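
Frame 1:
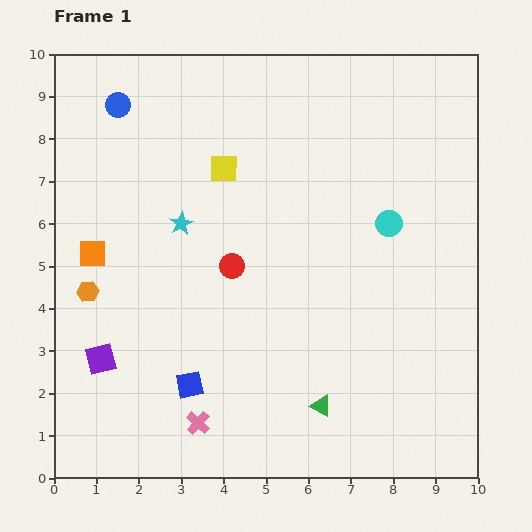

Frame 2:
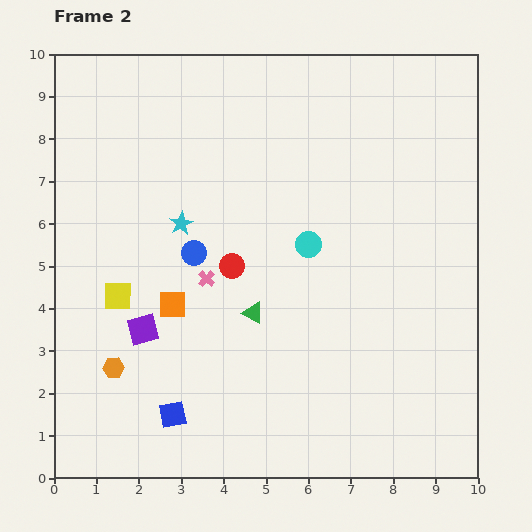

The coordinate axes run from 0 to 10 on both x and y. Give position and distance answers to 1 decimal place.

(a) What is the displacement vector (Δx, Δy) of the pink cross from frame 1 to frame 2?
(0.2, 3.4)

The pink cross was at (3.4, 1.3) in frame 1 and (3.6, 4.7) in frame 2.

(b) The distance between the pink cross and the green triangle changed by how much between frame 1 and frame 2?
-1.5

Distance in frame 1: 2.9. Distance in frame 2: 1.4.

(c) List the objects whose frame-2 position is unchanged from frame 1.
the red circle, the cyan star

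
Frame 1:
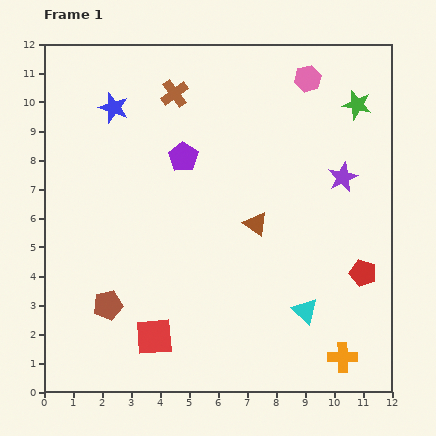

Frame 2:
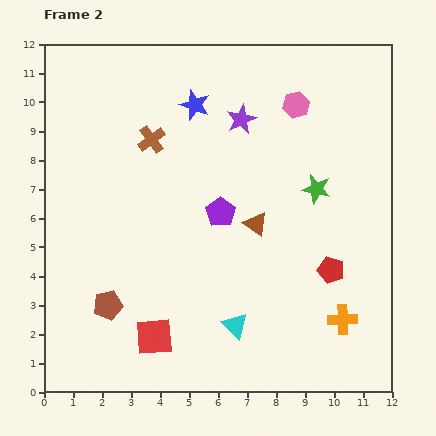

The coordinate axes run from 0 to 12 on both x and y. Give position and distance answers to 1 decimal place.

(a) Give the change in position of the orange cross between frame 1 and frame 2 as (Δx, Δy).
(0.0, 1.3)

The orange cross was at (10.3, 1.2) in frame 1 and (10.3, 2.5) in frame 2.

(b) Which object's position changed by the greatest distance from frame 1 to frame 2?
the purple star

(moved 4.0; next 3.2)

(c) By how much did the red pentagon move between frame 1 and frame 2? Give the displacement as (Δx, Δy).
(-1.1, 0.1)

The red pentagon was at (11.0, 4.1) in frame 1 and (9.9, 4.2) in frame 2.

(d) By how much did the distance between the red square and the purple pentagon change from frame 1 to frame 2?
-1.4

Distance in frame 1: 6.3. Distance in frame 2: 4.9.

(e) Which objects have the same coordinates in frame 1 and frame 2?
the brown pentagon, the red square, the brown triangle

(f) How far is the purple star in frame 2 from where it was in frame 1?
4.0

The purple star moved from (10.3, 7.4) to (6.8, 9.4), a distance of √(3.5² + 2.0²) ≈ 4.0.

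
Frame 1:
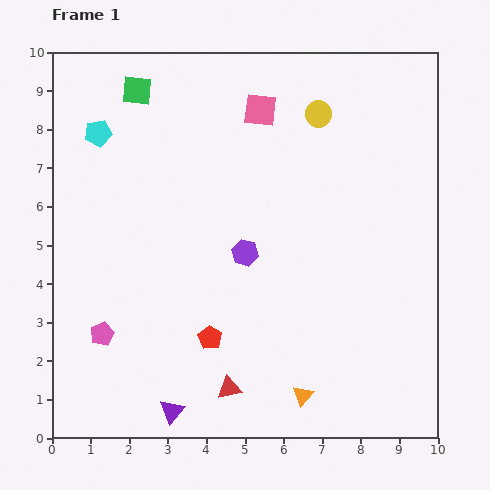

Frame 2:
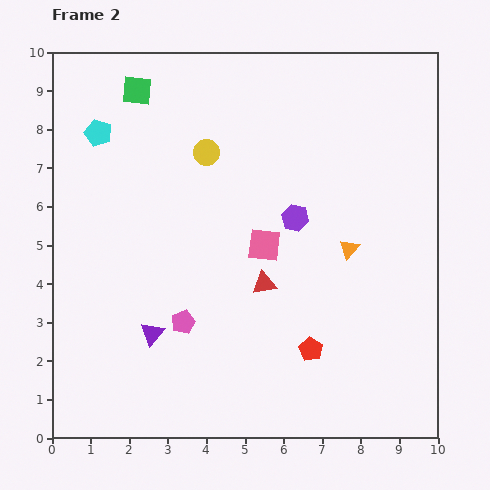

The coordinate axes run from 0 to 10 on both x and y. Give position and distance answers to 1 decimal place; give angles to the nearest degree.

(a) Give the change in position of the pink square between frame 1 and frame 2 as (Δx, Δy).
(0.1, -3.5)

The pink square was at (5.4, 8.5) in frame 1 and (5.5, 5.0) in frame 2.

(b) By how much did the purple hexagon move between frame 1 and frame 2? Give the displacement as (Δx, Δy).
(1.3, 0.9)

The purple hexagon was at (5.0, 4.8) in frame 1 and (6.3, 5.7) in frame 2.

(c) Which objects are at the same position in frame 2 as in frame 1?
the cyan pentagon, the green square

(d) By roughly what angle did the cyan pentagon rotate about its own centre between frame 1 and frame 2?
30° clockwise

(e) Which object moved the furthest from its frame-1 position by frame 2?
the orange triangle

(moved 4.0; next 3.5)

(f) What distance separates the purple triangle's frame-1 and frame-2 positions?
2.1

The purple triangle moved from (3.1, 0.7) to (2.6, 2.7), a distance of √(0.5² + 2.0²) ≈ 2.1.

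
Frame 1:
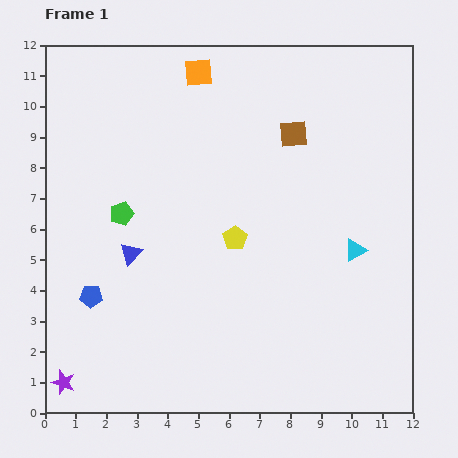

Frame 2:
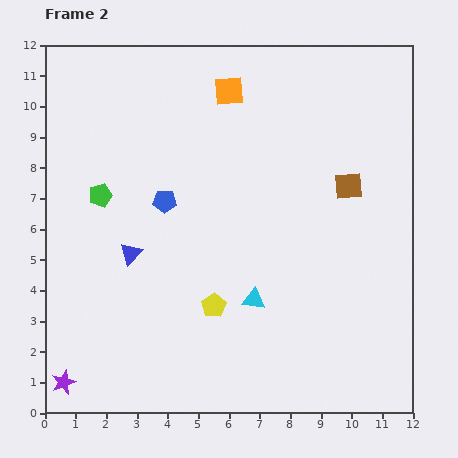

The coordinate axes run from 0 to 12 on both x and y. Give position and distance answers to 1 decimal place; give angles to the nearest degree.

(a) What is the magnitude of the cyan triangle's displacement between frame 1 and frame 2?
3.7

The cyan triangle moved from (10.1, 5.3) to (6.8, 3.7), a distance of √(3.3² + 1.6²) ≈ 3.7.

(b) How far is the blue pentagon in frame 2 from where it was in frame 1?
3.9

The blue pentagon moved from (1.5, 3.8) to (3.9, 6.9), a distance of √(2.4² + 3.1²) ≈ 3.9.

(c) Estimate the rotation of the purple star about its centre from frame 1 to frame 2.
30° clockwise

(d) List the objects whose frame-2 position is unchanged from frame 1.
the blue triangle, the purple star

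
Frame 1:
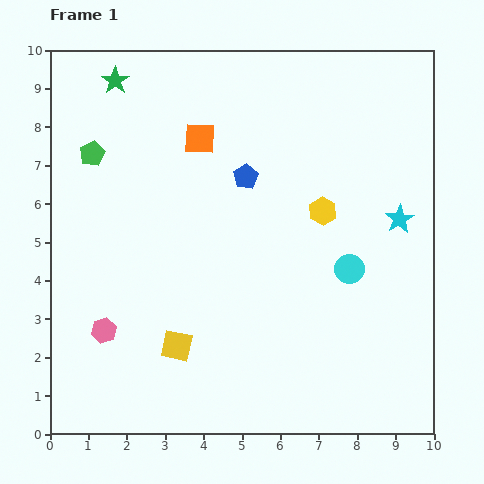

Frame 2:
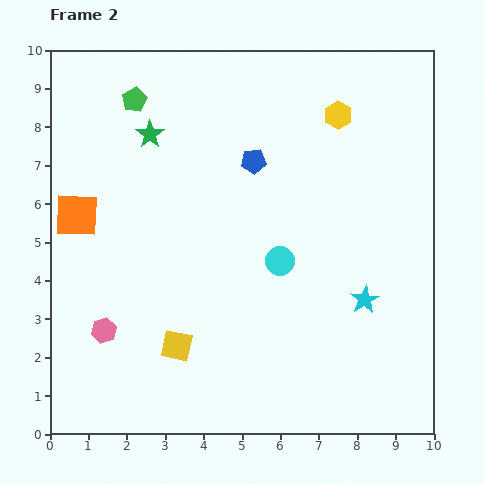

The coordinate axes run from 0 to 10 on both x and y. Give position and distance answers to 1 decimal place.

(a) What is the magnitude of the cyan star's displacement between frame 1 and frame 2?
2.3

The cyan star moved from (9.1, 5.6) to (8.2, 3.5), a distance of √(0.9² + 2.1²) ≈ 2.3.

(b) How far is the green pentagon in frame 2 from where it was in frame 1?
1.8

The green pentagon moved from (1.1, 7.3) to (2.2, 8.7), a distance of √(1.1² + 1.4²) ≈ 1.8.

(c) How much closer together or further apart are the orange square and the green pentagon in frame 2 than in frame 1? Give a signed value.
+0.6

Distance in frame 1: 2.8. Distance in frame 2: 3.4.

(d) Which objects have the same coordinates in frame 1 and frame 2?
the yellow square, the pink hexagon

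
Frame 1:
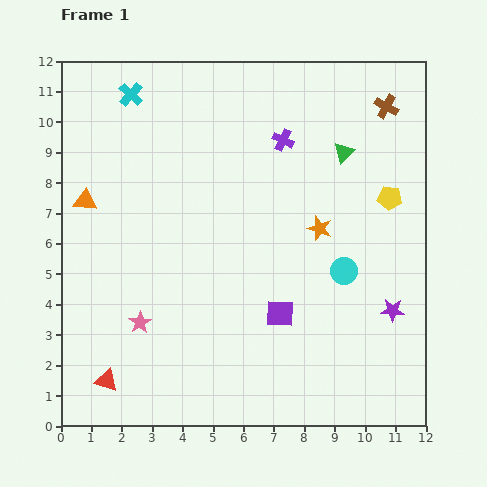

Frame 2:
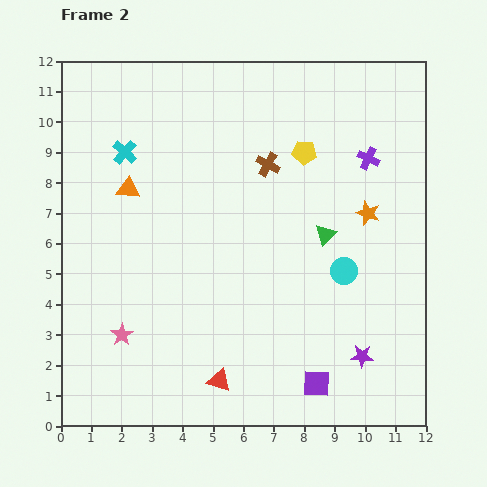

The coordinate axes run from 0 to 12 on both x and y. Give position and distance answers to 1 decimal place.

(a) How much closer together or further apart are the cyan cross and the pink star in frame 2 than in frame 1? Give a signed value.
-1.5

Distance in frame 1: 7.5. Distance in frame 2: 6.0.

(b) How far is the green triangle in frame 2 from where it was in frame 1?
2.8

The green triangle moved from (9.3, 9.0) to (8.7, 6.3), a distance of √(0.6² + 2.7²) ≈ 2.8.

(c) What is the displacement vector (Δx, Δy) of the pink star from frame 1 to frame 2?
(-0.6, -0.4)

The pink star was at (2.6, 3.4) in frame 1 and (2.0, 3.0) in frame 2.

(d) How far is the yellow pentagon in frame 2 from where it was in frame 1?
3.2

The yellow pentagon moved from (10.8, 7.5) to (8.0, 9.0), a distance of √(2.8² + 1.5²) ≈ 3.2.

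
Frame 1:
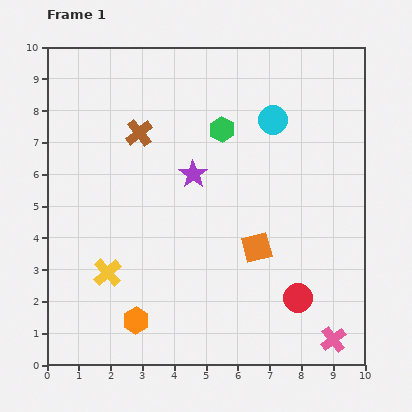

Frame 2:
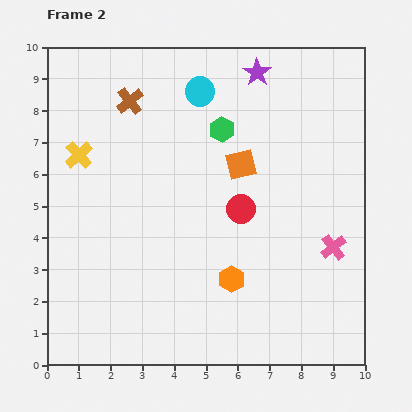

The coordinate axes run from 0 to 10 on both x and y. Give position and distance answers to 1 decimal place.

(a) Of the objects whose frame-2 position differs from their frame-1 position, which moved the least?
the brown cross

(moved 1.0)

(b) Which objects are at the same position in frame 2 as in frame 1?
the green hexagon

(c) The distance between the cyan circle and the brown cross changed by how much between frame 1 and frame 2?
-2.0

Distance in frame 1: 4.2. Distance in frame 2: 2.2.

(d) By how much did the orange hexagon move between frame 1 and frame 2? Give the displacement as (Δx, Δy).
(3.0, 1.3)

The orange hexagon was at (2.8, 1.4) in frame 1 and (5.8, 2.7) in frame 2.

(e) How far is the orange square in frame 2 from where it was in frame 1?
2.6

The orange square moved from (6.6, 3.7) to (6.1, 6.3), a distance of √(0.5² + 2.6²) ≈ 2.6.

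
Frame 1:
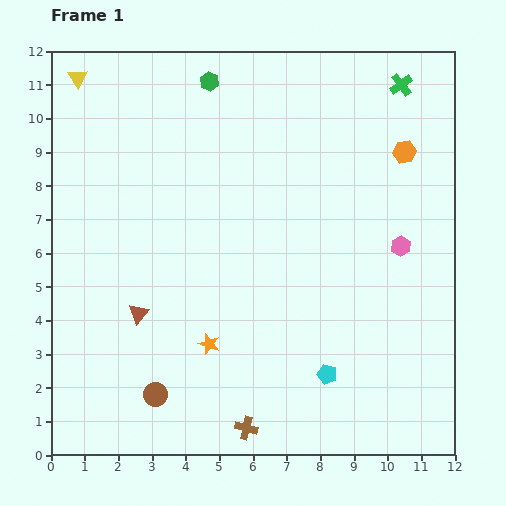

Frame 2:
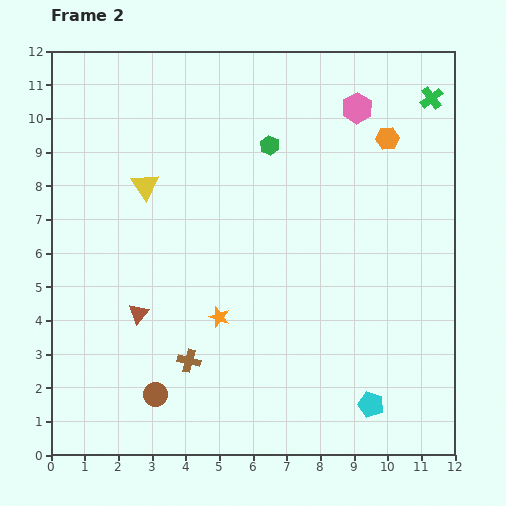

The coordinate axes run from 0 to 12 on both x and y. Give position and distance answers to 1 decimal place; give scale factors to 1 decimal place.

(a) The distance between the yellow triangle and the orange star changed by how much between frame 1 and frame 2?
-4.3

Distance in frame 1: 8.8. Distance in frame 2: 4.5.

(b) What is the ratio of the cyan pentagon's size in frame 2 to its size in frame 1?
1.3×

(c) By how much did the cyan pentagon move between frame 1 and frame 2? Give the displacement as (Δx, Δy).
(1.3, -0.9)

The cyan pentagon was at (8.2, 2.4) in frame 1 and (9.5, 1.5) in frame 2.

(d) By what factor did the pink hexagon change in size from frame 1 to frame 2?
1.5×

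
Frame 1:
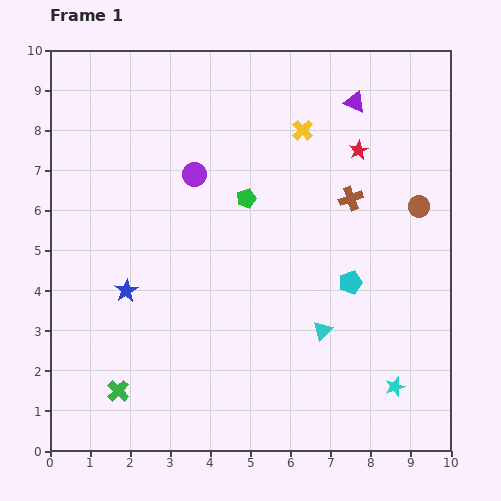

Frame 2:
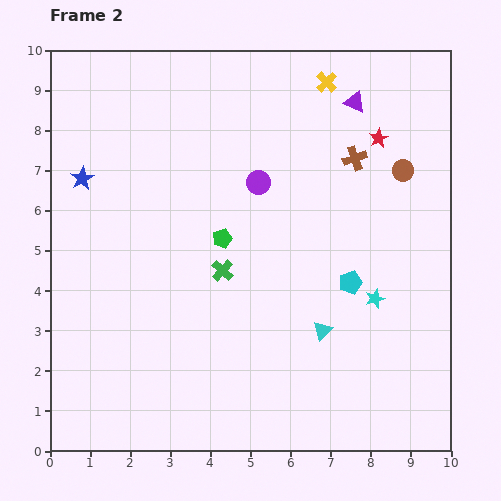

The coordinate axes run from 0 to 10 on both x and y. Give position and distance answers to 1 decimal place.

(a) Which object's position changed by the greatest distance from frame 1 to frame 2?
the green cross

(moved 4.0; next 3.0)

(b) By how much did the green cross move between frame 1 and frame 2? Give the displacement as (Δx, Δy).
(2.6, 3.0)

The green cross was at (1.7, 1.5) in frame 1 and (4.3, 4.5) in frame 2.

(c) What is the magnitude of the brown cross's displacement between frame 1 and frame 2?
1.0

The brown cross moved from (7.5, 6.3) to (7.6, 7.3), a distance of √(0.1² + 1.0²) ≈ 1.0.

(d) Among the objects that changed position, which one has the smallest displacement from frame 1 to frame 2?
the red star

(moved 0.6)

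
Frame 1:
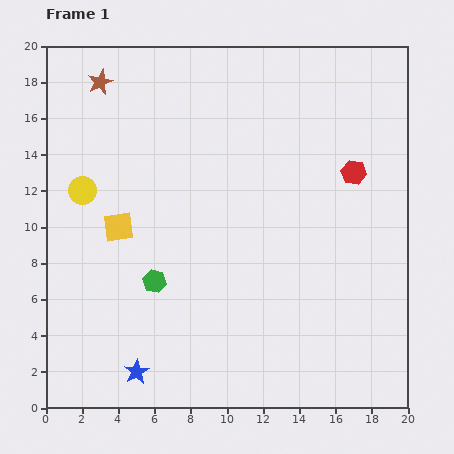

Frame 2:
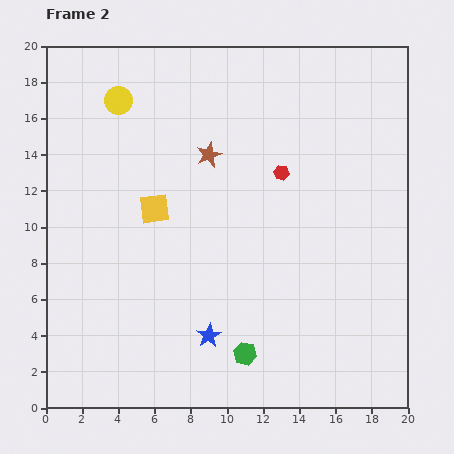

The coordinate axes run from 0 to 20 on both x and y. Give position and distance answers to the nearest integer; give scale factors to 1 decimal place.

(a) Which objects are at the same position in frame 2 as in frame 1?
none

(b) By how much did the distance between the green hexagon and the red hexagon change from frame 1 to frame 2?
-3

Distance in frame 1: 13. Distance in frame 2: 10.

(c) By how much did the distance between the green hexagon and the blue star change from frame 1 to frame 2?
-3

Distance in frame 1: 5. Distance in frame 2: 2.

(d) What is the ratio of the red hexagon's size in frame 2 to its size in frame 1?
0.6×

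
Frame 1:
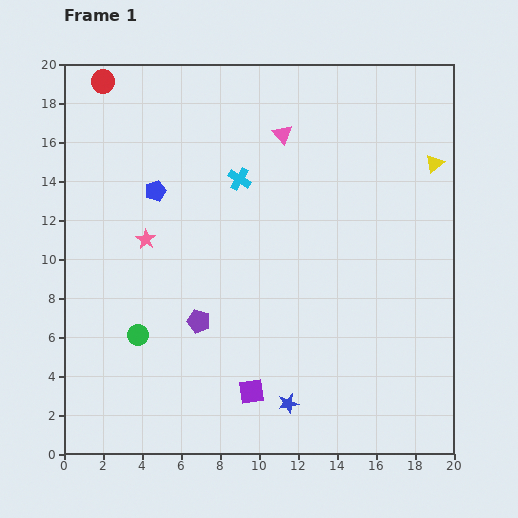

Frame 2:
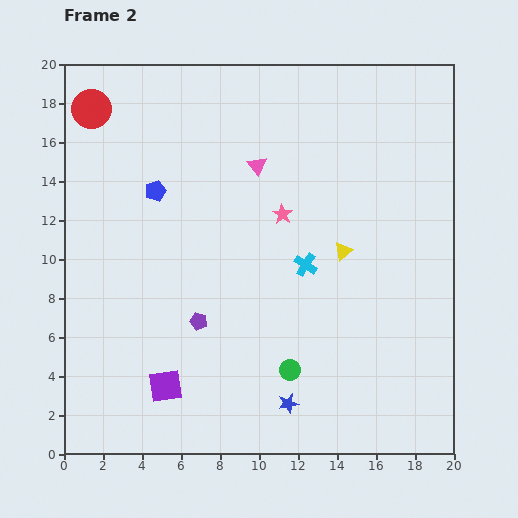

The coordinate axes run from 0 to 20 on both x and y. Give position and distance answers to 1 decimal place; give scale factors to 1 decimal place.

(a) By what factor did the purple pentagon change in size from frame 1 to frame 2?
0.7×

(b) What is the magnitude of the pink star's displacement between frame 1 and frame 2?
7.1

The pink star moved from (4.2, 11.0) to (11.2, 12.3), a distance of √(7.0² + 1.3²) ≈ 7.1.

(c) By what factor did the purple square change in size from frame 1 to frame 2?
1.3×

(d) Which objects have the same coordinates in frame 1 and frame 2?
the blue pentagon, the purple pentagon, the blue star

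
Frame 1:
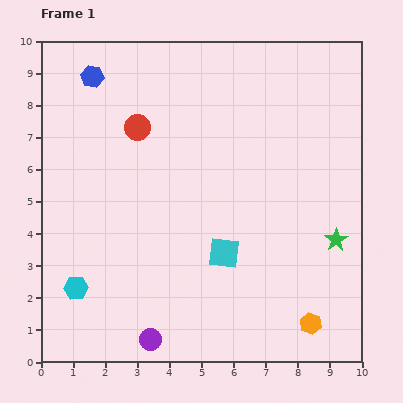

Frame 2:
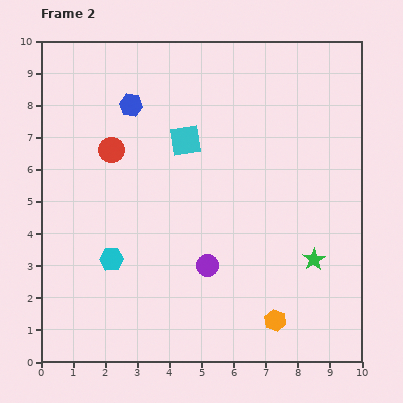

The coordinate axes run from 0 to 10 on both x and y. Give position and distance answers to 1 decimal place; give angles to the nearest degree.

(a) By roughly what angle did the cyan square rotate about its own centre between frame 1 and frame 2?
16° counter-clockwise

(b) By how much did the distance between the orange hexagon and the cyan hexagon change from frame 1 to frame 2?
-2.0

Distance in frame 1: 7.4. Distance in frame 2: 5.4.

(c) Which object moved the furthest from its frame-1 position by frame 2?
the cyan square

(moved 3.7; next 2.9)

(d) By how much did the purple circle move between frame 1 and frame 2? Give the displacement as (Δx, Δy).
(1.8, 2.3)

The purple circle was at (3.4, 0.7) in frame 1 and (5.2, 3.0) in frame 2.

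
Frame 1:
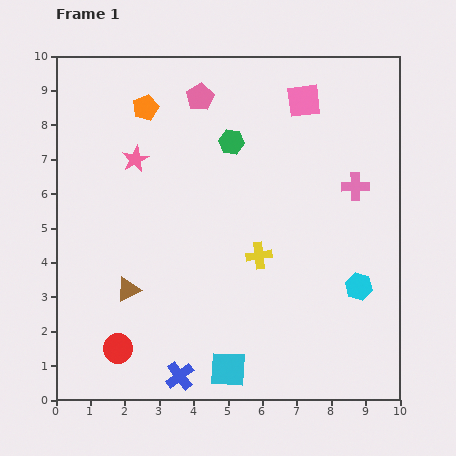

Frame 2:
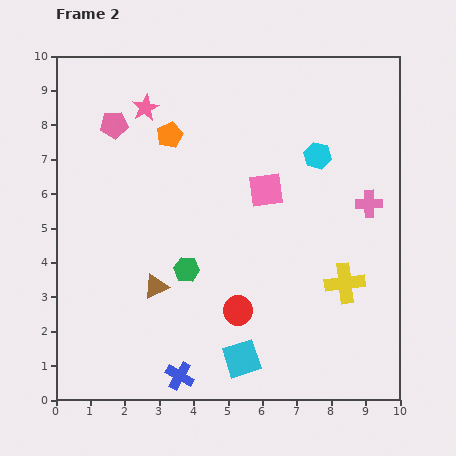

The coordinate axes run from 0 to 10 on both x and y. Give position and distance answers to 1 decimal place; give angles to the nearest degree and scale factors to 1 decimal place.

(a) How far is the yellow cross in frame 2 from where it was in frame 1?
2.6

The yellow cross moved from (5.9, 4.2) to (8.4, 3.4), a distance of √(2.5² + 0.8²) ≈ 2.6.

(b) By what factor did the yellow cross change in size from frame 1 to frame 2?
1.5×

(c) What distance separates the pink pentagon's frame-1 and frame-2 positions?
2.6

The pink pentagon moved from (4.2, 8.8) to (1.7, 8.0), a distance of √(2.5² + 0.8²) ≈ 2.6.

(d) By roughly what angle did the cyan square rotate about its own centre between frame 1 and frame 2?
21° counter-clockwise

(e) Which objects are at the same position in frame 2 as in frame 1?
the blue cross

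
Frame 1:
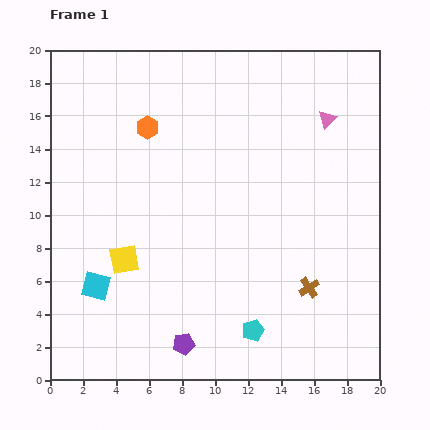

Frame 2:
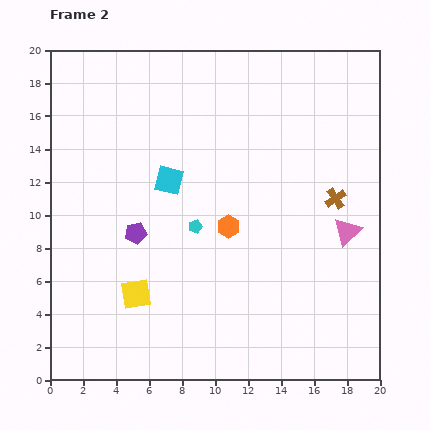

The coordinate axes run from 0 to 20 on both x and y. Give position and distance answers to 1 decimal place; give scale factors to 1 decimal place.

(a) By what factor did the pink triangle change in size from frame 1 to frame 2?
1.6×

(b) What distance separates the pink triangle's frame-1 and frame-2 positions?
6.9

The pink triangle moved from (16.8, 15.8) to (18.0, 9.0), a distance of √(1.2² + 6.8²) ≈ 6.9.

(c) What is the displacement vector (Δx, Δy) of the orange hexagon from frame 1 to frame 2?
(4.9, -6.0)

The orange hexagon was at (5.9, 15.3) in frame 1 and (10.8, 9.3) in frame 2.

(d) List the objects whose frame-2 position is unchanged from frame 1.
none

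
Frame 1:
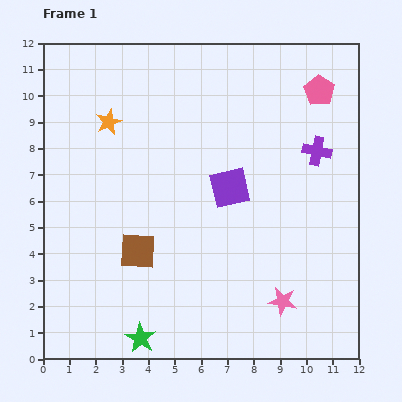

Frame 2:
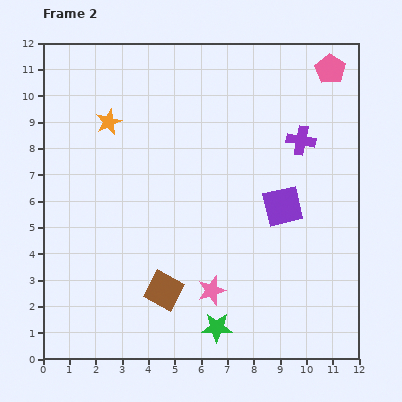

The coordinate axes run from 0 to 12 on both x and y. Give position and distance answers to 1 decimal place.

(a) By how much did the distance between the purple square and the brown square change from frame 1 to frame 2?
+1.3

Distance in frame 1: 4.2. Distance in frame 2: 5.5.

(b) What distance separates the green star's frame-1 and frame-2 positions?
2.9

The green star moved from (3.7, 0.8) to (6.6, 1.2), a distance of √(2.9² + 0.4²) ≈ 2.9.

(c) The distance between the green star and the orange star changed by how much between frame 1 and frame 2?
+0.5

Distance in frame 1: 8.3. Distance in frame 2: 8.8.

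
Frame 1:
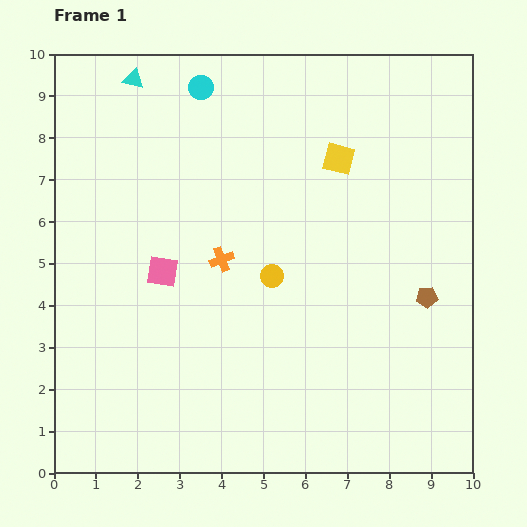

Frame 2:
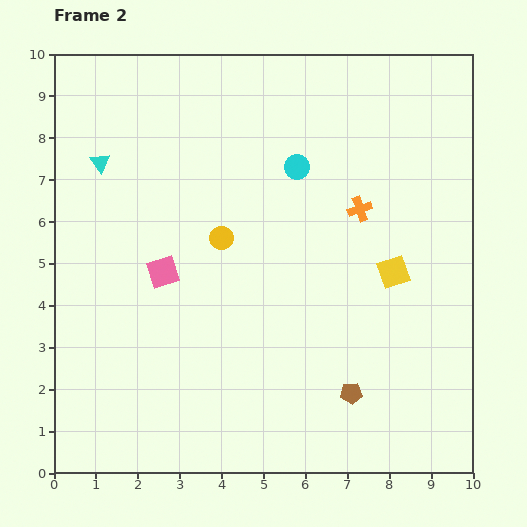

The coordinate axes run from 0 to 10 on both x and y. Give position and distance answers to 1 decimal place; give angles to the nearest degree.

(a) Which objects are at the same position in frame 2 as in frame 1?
the pink square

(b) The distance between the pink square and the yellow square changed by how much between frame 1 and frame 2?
+0.5

Distance in frame 1: 5.0. Distance in frame 2: 5.5.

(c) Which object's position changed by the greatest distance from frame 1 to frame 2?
the orange cross

(moved 3.5; next 3.0)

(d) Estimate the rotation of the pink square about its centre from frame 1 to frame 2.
27° counter-clockwise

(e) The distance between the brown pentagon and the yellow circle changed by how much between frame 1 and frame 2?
+1.1

Distance in frame 1: 3.7. Distance in frame 2: 4.8.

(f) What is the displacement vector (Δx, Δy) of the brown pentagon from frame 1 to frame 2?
(-1.8, -2.3)

The brown pentagon was at (8.9, 4.2) in frame 1 and (7.1, 1.9) in frame 2.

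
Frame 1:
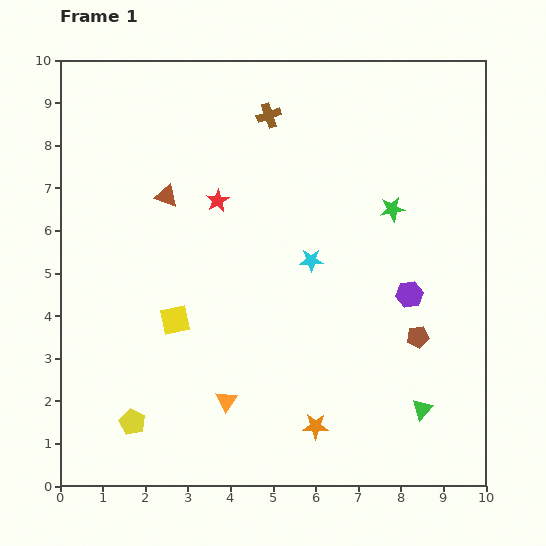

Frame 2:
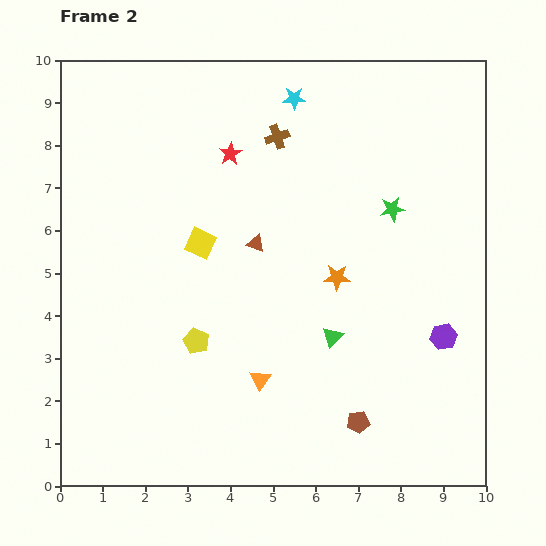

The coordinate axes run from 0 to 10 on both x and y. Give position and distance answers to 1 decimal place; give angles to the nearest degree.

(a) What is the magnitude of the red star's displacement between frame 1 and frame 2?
1.1

The red star moved from (3.7, 6.7) to (4.0, 7.8), a distance of √(0.3² + 1.1²) ≈ 1.1.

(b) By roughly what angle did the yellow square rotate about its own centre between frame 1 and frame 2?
36° clockwise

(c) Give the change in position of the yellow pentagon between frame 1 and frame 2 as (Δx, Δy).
(1.5, 1.9)

The yellow pentagon was at (1.7, 1.5) in frame 1 and (3.2, 3.4) in frame 2.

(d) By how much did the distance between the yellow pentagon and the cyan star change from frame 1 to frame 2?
+0.4

Distance in frame 1: 5.7. Distance in frame 2: 6.1.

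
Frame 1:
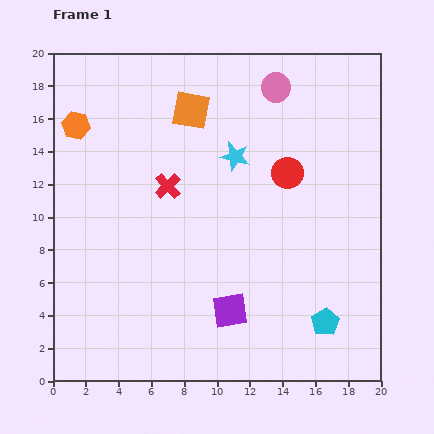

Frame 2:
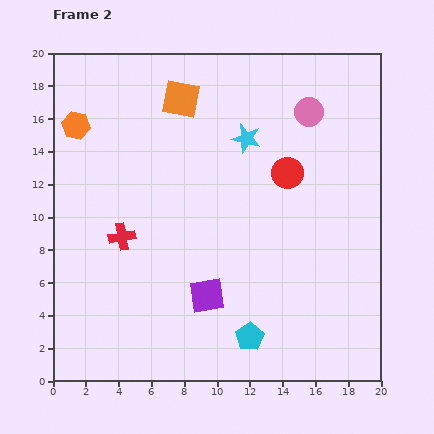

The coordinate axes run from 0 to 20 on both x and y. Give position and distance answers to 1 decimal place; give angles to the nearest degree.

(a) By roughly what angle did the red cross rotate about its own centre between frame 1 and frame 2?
33° clockwise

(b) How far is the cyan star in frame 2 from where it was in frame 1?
1.3

The cyan star moved from (11.1, 13.7) to (11.8, 14.8), a distance of √(0.7² + 1.1²) ≈ 1.3.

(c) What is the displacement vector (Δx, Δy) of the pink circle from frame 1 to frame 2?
(2.0, -1.5)

The pink circle was at (13.6, 17.9) in frame 1 and (15.6, 16.4) in frame 2.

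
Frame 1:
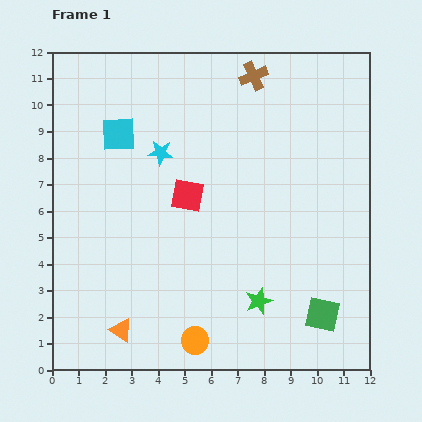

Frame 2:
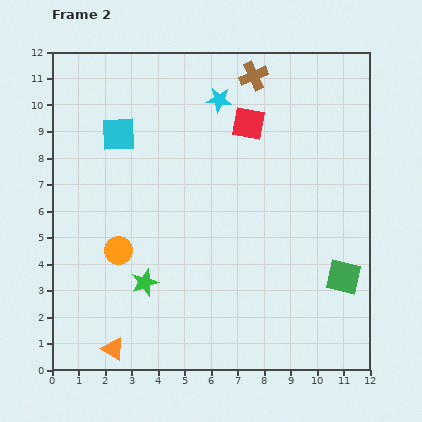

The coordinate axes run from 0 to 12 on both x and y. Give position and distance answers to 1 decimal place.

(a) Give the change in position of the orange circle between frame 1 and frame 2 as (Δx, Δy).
(-2.9, 3.4)

The orange circle was at (5.4, 1.1) in frame 1 and (2.5, 4.5) in frame 2.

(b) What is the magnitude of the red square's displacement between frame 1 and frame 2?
3.5

The red square moved from (5.1, 6.6) to (7.4, 9.3), a distance of √(2.3² + 2.7²) ≈ 3.5.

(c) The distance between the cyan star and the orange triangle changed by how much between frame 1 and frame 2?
+3.3

Distance in frame 1: 6.9. Distance in frame 2: 10.2.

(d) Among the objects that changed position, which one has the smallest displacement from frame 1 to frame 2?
the orange triangle

(moved 0.8)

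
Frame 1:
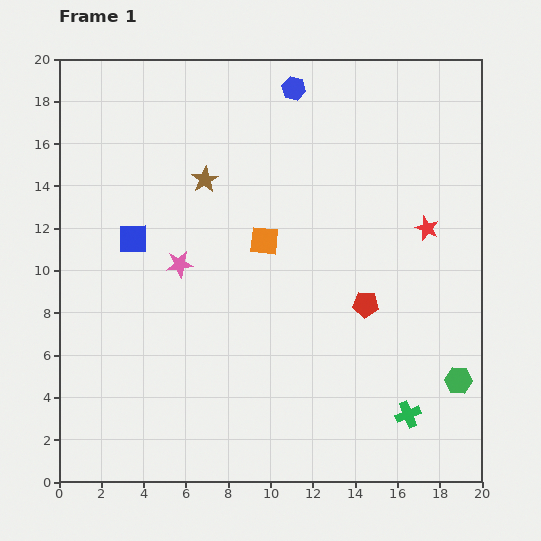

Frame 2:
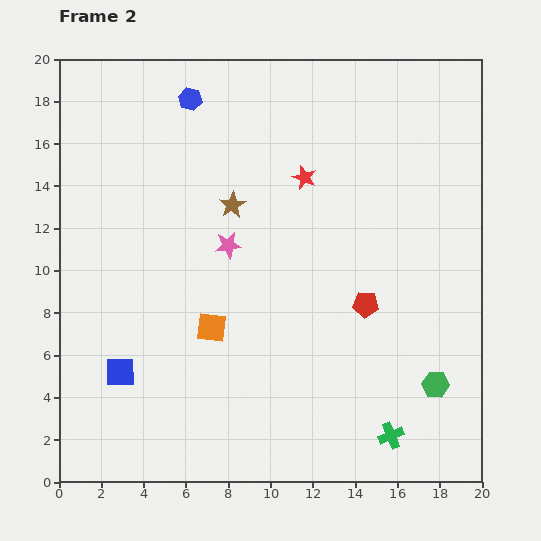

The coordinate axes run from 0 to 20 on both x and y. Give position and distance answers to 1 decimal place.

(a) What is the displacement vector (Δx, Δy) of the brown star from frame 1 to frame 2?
(1.3, -1.2)

The brown star was at (6.9, 14.3) in frame 1 and (8.2, 13.1) in frame 2.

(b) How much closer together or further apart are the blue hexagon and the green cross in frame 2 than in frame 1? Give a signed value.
+2.2

Distance in frame 1: 16.3. Distance in frame 2: 18.5.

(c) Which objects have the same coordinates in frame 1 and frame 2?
the red pentagon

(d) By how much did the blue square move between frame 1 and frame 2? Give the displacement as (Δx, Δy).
(-0.6, -6.3)

The blue square was at (3.5, 11.5) in frame 1 and (2.9, 5.2) in frame 2.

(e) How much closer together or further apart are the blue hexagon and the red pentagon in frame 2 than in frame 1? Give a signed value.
+2.0

Distance in frame 1: 10.8. Distance in frame 2: 12.8.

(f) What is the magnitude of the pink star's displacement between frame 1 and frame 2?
2.5

The pink star moved from (5.7, 10.3) to (8.0, 11.2), a distance of √(2.3² + 0.9²) ≈ 2.5.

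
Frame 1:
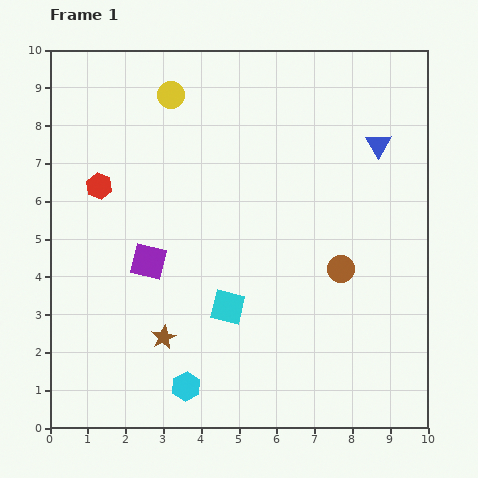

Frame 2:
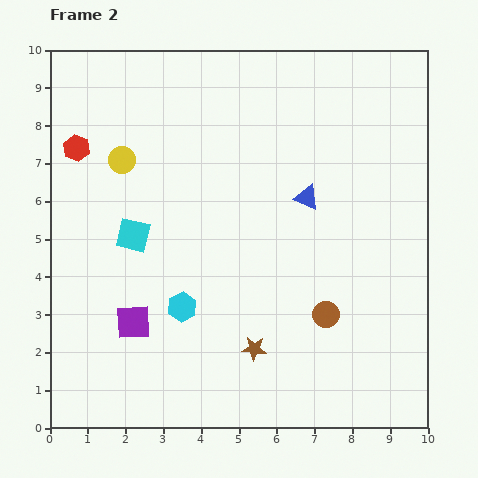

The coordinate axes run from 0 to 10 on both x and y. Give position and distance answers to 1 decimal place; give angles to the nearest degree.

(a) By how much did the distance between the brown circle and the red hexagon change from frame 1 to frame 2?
+1.1

Distance in frame 1: 6.8. Distance in frame 2: 7.9.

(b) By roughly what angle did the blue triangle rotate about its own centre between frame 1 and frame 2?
37° counter-clockwise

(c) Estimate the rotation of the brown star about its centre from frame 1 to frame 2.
31° clockwise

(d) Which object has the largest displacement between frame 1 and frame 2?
the cyan square

(moved 3.1; next 2.4)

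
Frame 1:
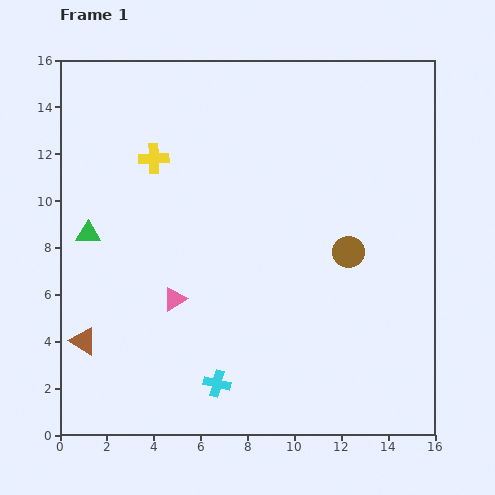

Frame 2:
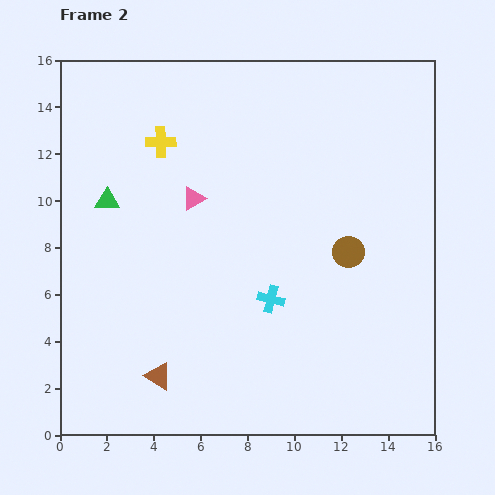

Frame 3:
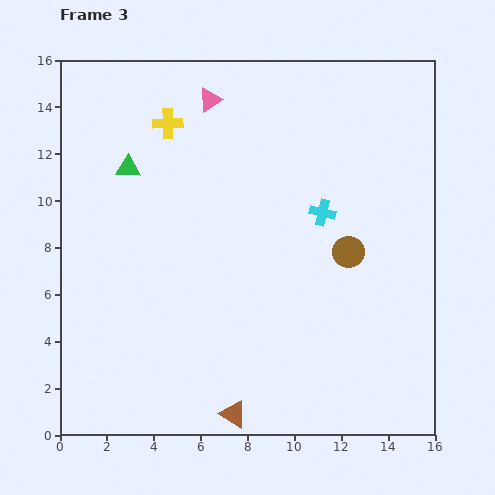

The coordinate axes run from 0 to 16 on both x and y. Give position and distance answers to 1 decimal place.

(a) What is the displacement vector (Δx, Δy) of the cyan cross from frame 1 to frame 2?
(2.3, 3.6)

The cyan cross was at (6.7, 2.2) in frame 1 and (9.0, 5.8) in frame 2.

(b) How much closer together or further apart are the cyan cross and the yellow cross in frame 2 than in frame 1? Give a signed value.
-1.8

Distance in frame 1: 10.0. Distance in frame 2: 8.2.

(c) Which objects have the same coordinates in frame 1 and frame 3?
the brown circle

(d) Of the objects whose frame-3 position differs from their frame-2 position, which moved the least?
the yellow cross

(moved 0.9)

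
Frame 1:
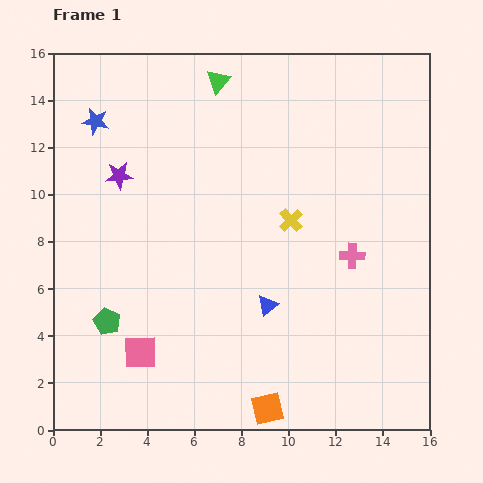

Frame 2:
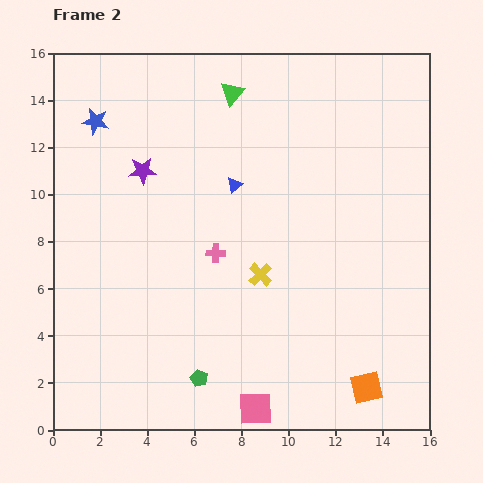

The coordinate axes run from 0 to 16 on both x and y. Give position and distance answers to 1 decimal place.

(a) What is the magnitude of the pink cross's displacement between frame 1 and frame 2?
5.8

The pink cross moved from (12.7, 7.4) to (6.9, 7.5), a distance of √(5.8² + 0.1²) ≈ 5.8.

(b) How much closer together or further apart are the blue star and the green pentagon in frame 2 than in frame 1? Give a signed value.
+3.3

Distance in frame 1: 8.5. Distance in frame 2: 11.8.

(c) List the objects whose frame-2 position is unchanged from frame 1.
the blue star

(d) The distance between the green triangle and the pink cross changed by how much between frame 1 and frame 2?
-2.5

Distance in frame 1: 9.3. Distance in frame 2: 6.8.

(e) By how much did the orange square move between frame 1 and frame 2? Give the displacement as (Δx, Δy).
(4.2, 0.9)

The orange square was at (9.1, 0.9) in frame 1 and (13.3, 1.8) in frame 2.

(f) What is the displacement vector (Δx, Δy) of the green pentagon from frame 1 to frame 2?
(3.9, -2.4)

The green pentagon was at (2.3, 4.6) in frame 1 and (6.2, 2.2) in frame 2.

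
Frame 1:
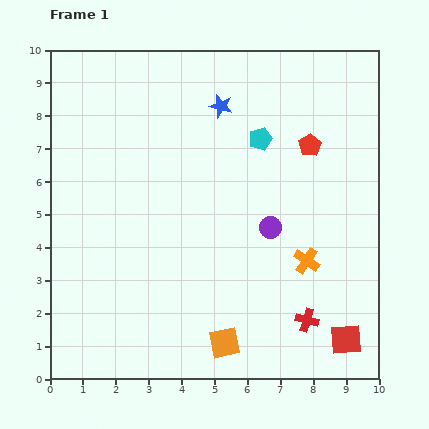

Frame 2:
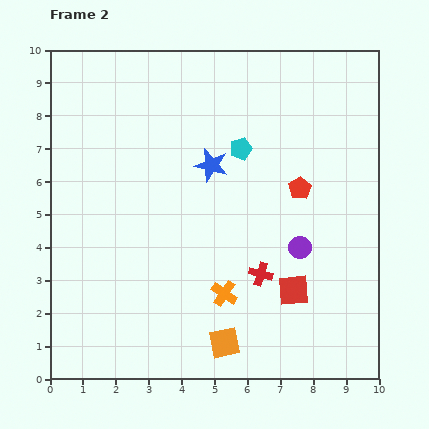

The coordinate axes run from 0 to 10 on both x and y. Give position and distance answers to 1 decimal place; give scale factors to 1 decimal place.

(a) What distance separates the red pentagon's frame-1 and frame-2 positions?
1.3

The red pentagon moved from (7.9, 7.1) to (7.6, 5.8), a distance of √(0.3² + 1.3²) ≈ 1.3.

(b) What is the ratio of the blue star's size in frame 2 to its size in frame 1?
1.4×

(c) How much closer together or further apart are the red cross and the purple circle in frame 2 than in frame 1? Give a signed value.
-1.6

Distance in frame 1: 3.0. Distance in frame 2: 1.4.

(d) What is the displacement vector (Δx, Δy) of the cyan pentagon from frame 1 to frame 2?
(-0.6, -0.3)

The cyan pentagon was at (6.4, 7.3) in frame 1 and (5.8, 7.0) in frame 2.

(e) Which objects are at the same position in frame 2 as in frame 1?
the orange square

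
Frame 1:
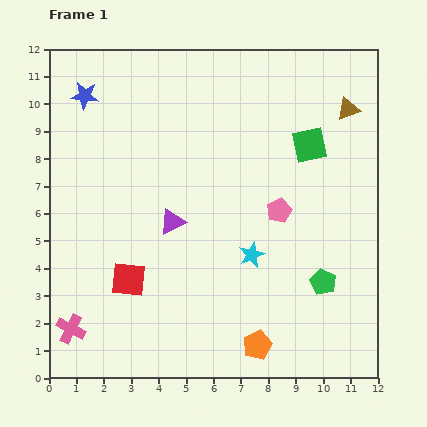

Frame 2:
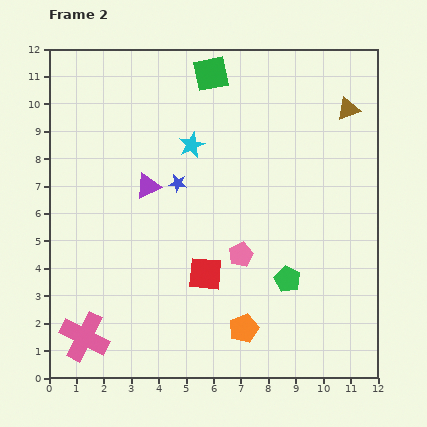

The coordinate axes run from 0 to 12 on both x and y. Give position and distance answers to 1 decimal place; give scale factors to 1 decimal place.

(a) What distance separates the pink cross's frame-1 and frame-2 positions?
0.6

The pink cross moved from (0.8, 1.8) to (1.3, 1.5), a distance of √(0.5² + 0.3²) ≈ 0.6.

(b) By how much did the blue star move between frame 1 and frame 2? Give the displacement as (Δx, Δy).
(3.4, -3.2)

The blue star was at (1.3, 10.3) in frame 1 and (4.7, 7.1) in frame 2.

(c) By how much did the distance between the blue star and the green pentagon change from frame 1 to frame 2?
-5.7

Distance in frame 1: 11.0. Distance in frame 2: 5.3.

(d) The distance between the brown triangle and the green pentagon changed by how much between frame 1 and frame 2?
+0.2

Distance in frame 1: 6.4. Distance in frame 2: 6.6.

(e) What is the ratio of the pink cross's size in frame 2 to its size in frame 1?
1.7×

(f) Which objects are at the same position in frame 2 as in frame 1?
the brown triangle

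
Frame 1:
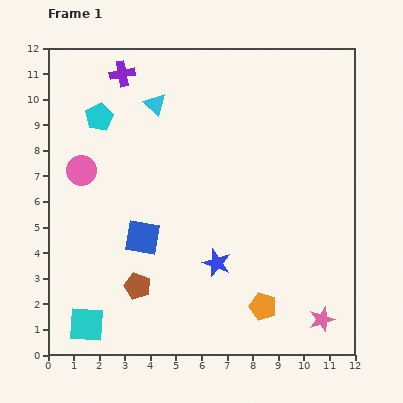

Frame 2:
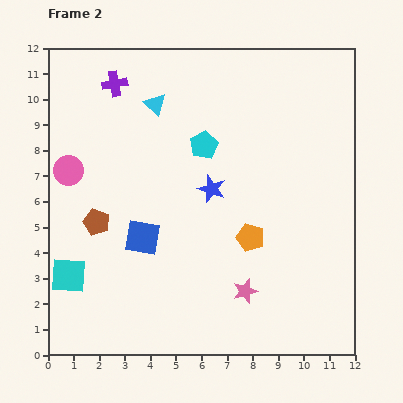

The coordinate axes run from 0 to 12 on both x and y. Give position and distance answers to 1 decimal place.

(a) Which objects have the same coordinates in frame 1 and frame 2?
the cyan triangle, the blue square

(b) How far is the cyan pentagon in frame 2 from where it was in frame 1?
4.2

The cyan pentagon moved from (2.0, 9.3) to (6.1, 8.2), a distance of √(4.1² + 1.1²) ≈ 4.2.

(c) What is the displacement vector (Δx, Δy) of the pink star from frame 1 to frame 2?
(-3.0, 1.1)

The pink star was at (10.7, 1.4) in frame 1 and (7.7, 2.5) in frame 2.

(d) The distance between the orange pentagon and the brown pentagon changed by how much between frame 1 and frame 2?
+1.0

Distance in frame 1: 5.0. Distance in frame 2: 6.0.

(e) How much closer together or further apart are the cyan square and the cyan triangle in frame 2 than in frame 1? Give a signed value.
-1.5

Distance in frame 1: 9.0. Distance in frame 2: 7.5.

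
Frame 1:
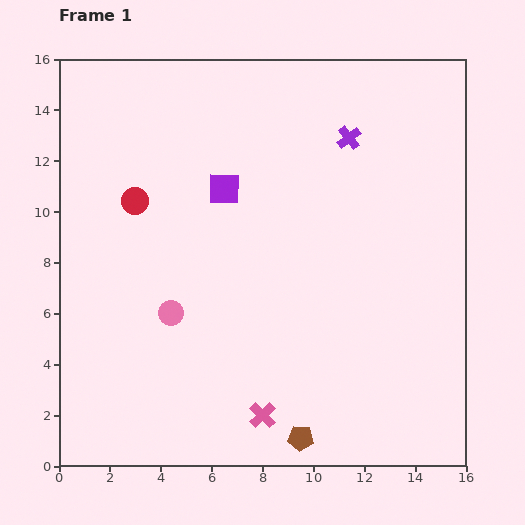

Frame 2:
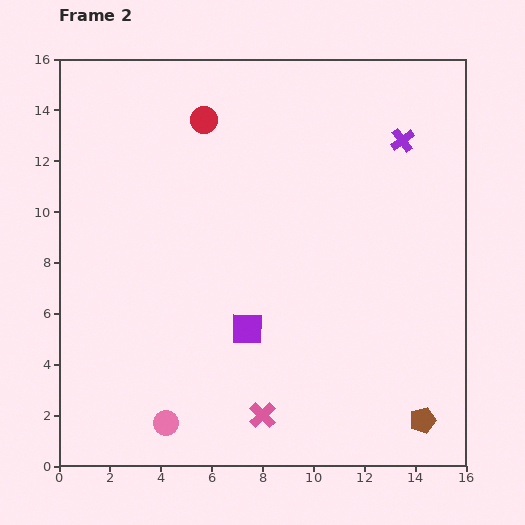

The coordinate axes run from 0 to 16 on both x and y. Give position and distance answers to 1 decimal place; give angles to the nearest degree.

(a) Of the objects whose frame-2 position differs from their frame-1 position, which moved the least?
the purple cross

(moved 2.1)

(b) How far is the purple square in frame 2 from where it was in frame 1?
5.6

The purple square moved from (6.5, 10.9) to (7.4, 5.4), a distance of √(0.9² + 5.5²) ≈ 5.6.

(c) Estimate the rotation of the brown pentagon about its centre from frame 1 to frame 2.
20° counter-clockwise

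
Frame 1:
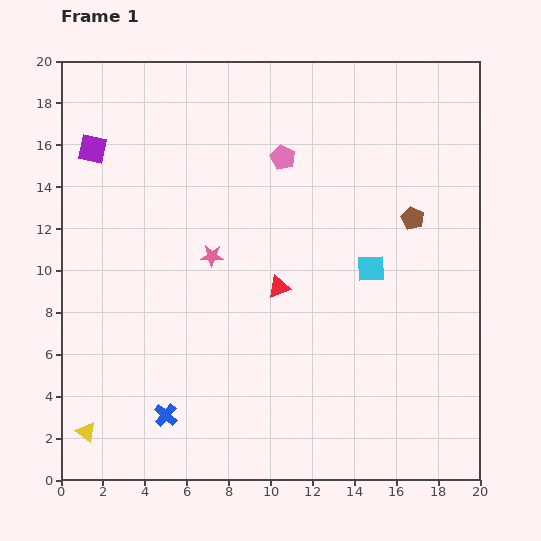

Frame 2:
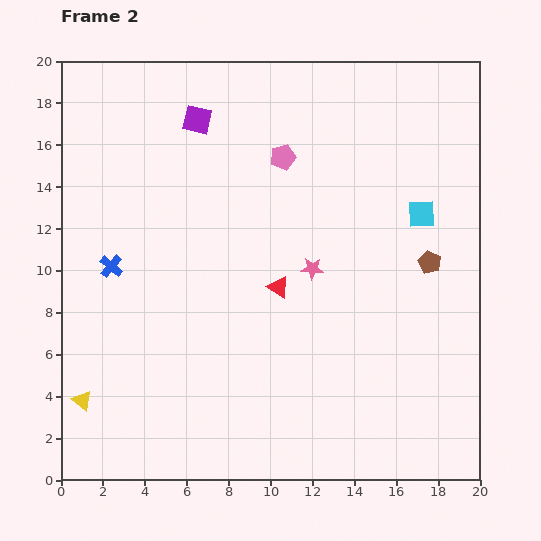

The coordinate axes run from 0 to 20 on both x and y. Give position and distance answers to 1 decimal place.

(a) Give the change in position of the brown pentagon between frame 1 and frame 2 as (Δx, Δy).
(0.8, -2.1)

The brown pentagon was at (16.8, 12.5) in frame 1 and (17.6, 10.4) in frame 2.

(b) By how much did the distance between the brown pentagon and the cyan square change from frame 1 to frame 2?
-0.8

Distance in frame 1: 3.1. Distance in frame 2: 2.3.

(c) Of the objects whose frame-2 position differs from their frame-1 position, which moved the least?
the yellow triangle

(moved 1.5)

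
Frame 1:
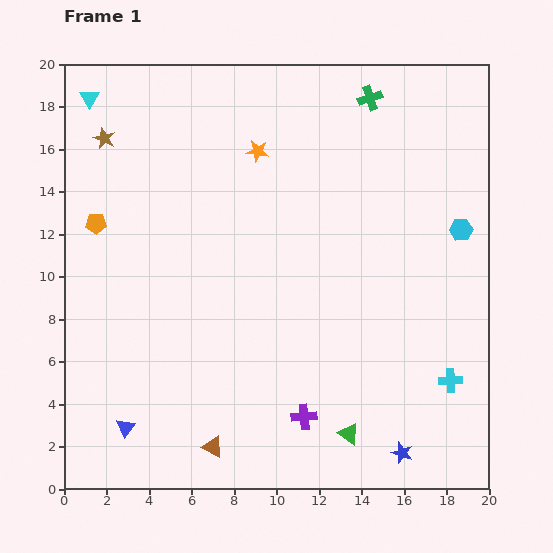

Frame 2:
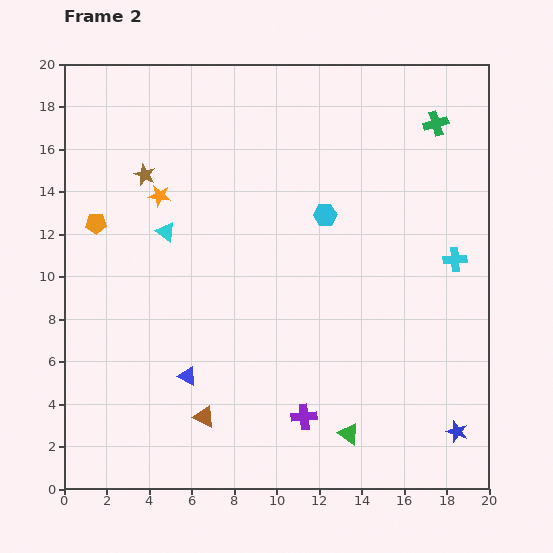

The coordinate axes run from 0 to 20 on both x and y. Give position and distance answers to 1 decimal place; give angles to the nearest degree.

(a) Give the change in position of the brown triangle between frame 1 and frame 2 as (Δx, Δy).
(-0.4, 1.4)

The brown triangle was at (7.0, 2.0) in frame 1 and (6.6, 3.4) in frame 2.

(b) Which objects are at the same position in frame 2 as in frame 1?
the green triangle, the orange pentagon, the purple cross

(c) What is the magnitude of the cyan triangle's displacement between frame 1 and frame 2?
7.3

The cyan triangle moved from (1.2, 18.4) to (4.8, 12.1), a distance of √(3.6² + 6.3²) ≈ 7.3.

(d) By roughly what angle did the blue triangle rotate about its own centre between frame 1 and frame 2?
39° counter-clockwise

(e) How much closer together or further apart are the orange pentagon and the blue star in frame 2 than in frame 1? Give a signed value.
+1.6

Distance in frame 1: 18.0. Distance in frame 2: 19.6.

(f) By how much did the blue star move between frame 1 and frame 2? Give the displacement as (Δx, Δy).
(2.6, 1.0)

The blue star was at (15.9, 1.7) in frame 1 and (18.5, 2.7) in frame 2.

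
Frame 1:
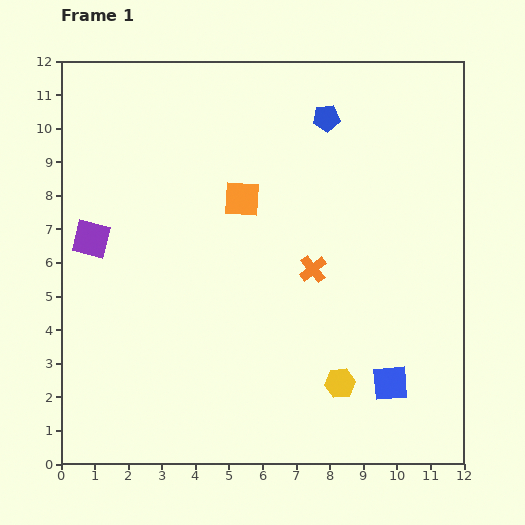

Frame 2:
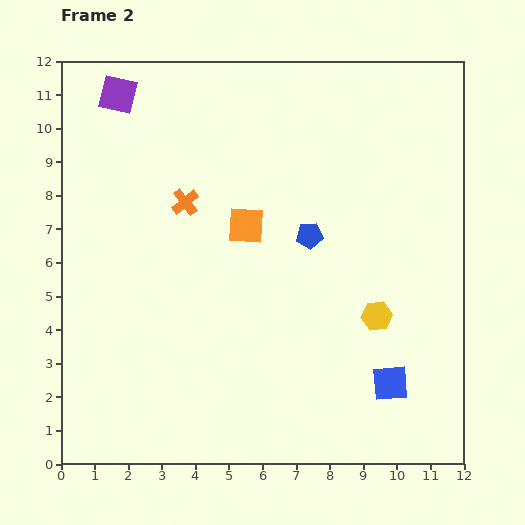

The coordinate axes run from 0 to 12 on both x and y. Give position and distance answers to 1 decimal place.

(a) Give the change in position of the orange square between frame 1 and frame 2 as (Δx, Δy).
(0.1, -0.8)

The orange square was at (5.4, 7.9) in frame 1 and (5.5, 7.1) in frame 2.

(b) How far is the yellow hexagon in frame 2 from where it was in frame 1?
2.3

The yellow hexagon moved from (8.3, 2.4) to (9.4, 4.4), a distance of √(1.1² + 2.0²) ≈ 2.3.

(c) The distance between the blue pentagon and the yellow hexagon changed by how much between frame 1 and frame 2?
-4.8

Distance in frame 1: 7.9. Distance in frame 2: 3.1.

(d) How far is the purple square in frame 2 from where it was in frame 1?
4.4

The purple square moved from (0.9, 6.7) to (1.7, 11.0), a distance of √(0.8² + 4.3²) ≈ 4.4.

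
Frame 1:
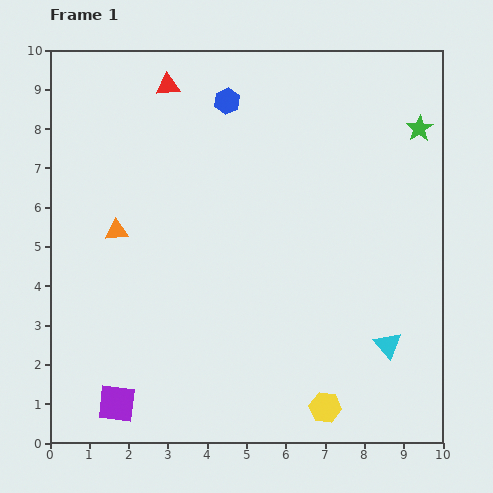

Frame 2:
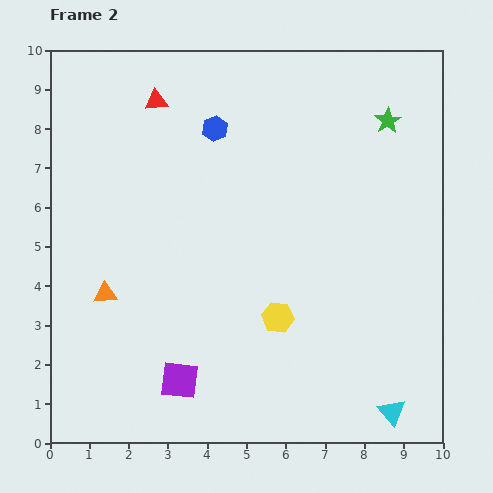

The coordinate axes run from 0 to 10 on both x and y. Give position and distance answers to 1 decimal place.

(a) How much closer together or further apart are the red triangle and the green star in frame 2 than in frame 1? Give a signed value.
-0.6

Distance in frame 1: 6.5. Distance in frame 2: 5.9.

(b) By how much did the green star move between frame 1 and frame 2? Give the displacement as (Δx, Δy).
(-0.8, 0.2)

The green star was at (9.4, 8.0) in frame 1 and (8.6, 8.2) in frame 2.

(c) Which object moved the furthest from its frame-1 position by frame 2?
the yellow hexagon

(moved 2.6; next 1.7)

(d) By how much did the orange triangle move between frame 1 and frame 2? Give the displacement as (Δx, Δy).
(-0.3, -1.6)

The orange triangle was at (1.7, 5.4) in frame 1 and (1.4, 3.8) in frame 2.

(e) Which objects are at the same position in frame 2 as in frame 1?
none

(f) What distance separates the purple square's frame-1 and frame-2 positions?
1.7

The purple square moved from (1.7, 1.0) to (3.3, 1.6), a distance of √(1.6² + 0.6²) ≈ 1.7.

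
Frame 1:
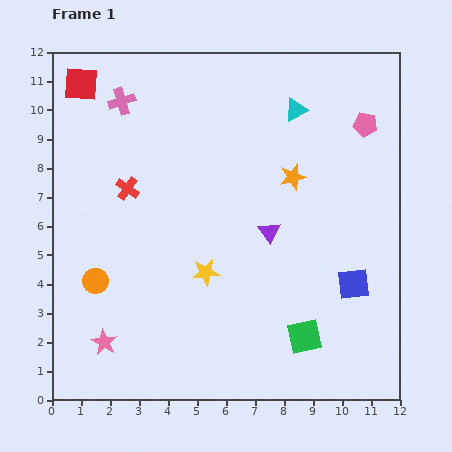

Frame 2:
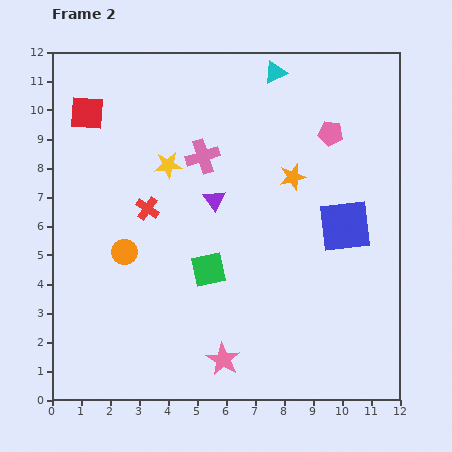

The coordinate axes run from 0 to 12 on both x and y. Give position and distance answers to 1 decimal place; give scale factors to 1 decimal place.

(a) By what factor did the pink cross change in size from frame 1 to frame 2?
1.3×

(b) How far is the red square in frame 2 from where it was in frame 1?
1.0

The red square moved from (1.0, 10.9) to (1.2, 9.9), a distance of √(0.2² + 1.0²) ≈ 1.0.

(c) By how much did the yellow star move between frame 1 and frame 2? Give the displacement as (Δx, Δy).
(-1.3, 3.7)

The yellow star was at (5.3, 4.4) in frame 1 and (4.0, 8.1) in frame 2.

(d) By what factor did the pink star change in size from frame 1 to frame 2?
1.3×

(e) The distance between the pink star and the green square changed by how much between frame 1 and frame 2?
-3.8

Distance in frame 1: 6.9. Distance in frame 2: 3.1.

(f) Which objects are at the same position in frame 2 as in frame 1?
the orange star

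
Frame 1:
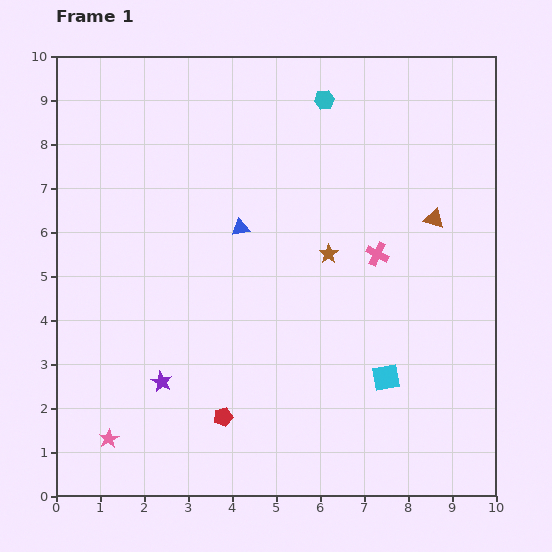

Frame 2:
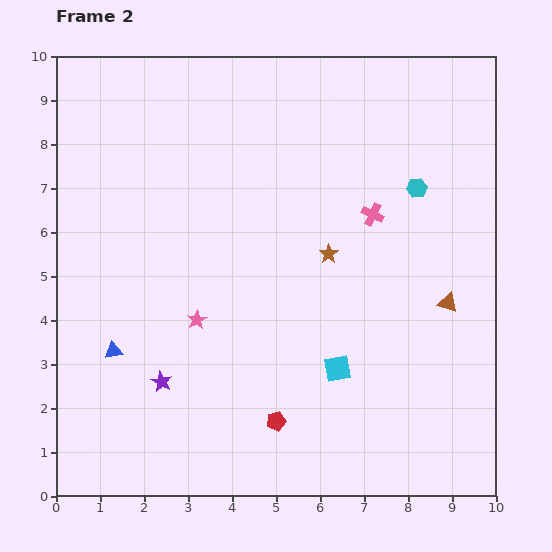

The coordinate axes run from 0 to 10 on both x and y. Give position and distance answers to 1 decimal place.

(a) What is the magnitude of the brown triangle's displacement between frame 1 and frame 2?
1.9

The brown triangle moved from (8.6, 6.3) to (8.9, 4.4), a distance of √(0.3² + 1.9²) ≈ 1.9.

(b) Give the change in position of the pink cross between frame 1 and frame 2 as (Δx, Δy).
(-0.1, 0.9)

The pink cross was at (7.3, 5.5) in frame 1 and (7.2, 6.4) in frame 2.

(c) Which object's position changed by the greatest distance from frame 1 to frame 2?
the blue triangle

(moved 4.0; next 3.4)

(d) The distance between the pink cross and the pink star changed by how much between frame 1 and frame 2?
-2.7

Distance in frame 1: 7.4. Distance in frame 2: 4.7.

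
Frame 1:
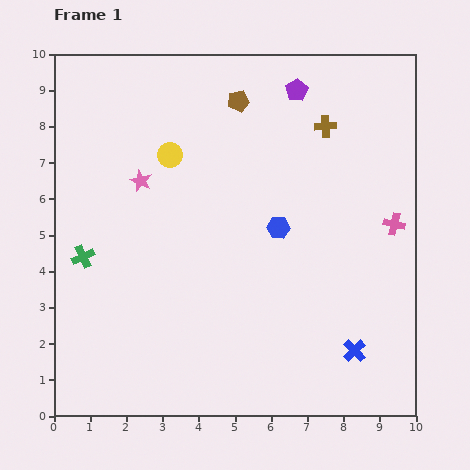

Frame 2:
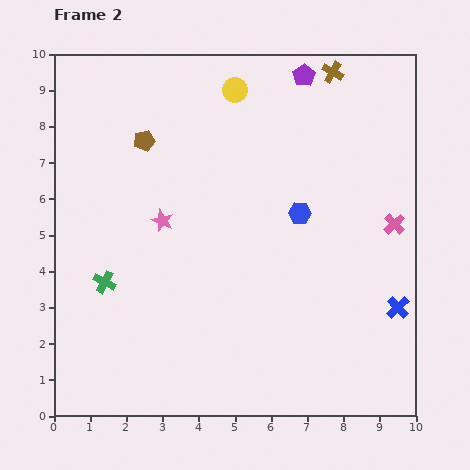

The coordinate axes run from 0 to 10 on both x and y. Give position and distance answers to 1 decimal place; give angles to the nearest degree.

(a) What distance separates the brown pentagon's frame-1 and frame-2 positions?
2.8

The brown pentagon moved from (5.1, 8.7) to (2.5, 7.6), a distance of √(2.6² + 1.1²) ≈ 2.8.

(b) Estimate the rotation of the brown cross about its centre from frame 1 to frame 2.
34° clockwise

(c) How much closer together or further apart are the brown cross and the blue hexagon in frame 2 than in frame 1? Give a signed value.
+0.9

Distance in frame 1: 3.1. Distance in frame 2: 4.0.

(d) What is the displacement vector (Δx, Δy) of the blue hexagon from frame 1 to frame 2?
(0.6, 0.4)

The blue hexagon was at (6.2, 5.2) in frame 1 and (6.8, 5.6) in frame 2.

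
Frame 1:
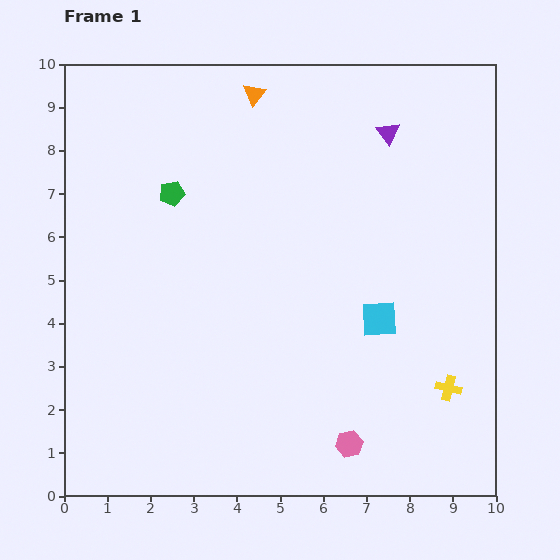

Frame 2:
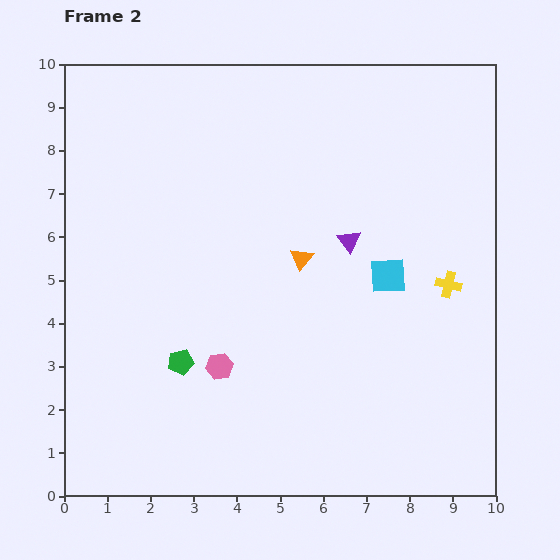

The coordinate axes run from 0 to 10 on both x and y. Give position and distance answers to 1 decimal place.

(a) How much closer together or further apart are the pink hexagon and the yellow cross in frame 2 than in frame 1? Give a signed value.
+3.0

Distance in frame 1: 2.6. Distance in frame 2: 5.6.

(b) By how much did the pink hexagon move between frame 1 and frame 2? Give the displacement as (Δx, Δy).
(-3.0, 1.8)

The pink hexagon was at (6.6, 1.2) in frame 1 and (3.6, 3.0) in frame 2.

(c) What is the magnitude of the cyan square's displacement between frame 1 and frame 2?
1.0

The cyan square moved from (7.3, 4.1) to (7.5, 5.1), a distance of √(0.2² + 1.0²) ≈ 1.0.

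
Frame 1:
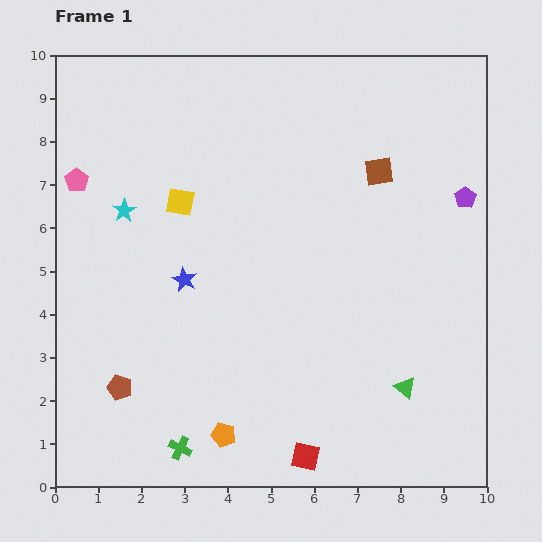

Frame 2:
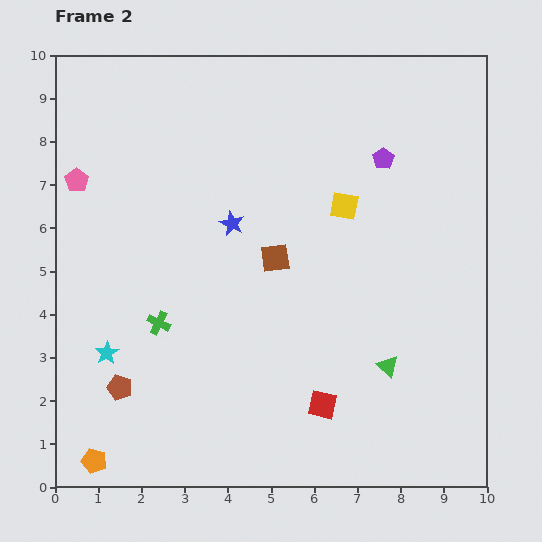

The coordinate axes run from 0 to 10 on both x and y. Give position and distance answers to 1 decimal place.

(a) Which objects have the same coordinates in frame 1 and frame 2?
the pink pentagon, the brown pentagon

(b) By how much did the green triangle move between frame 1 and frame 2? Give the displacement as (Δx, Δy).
(-0.4, 0.5)

The green triangle was at (8.1, 2.3) in frame 1 and (7.7, 2.8) in frame 2.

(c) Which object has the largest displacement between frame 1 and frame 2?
the yellow square

(moved 3.8; next 3.3)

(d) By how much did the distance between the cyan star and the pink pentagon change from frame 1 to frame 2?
+2.8

Distance in frame 1: 1.3. Distance in frame 2: 4.1.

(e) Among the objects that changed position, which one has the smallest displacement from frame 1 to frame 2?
the green triangle

(moved 0.6)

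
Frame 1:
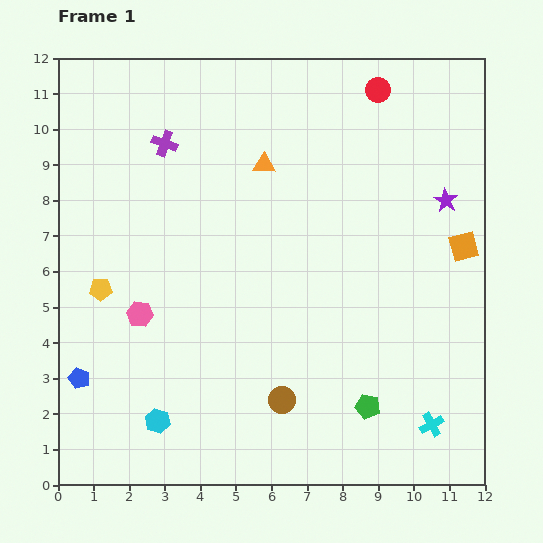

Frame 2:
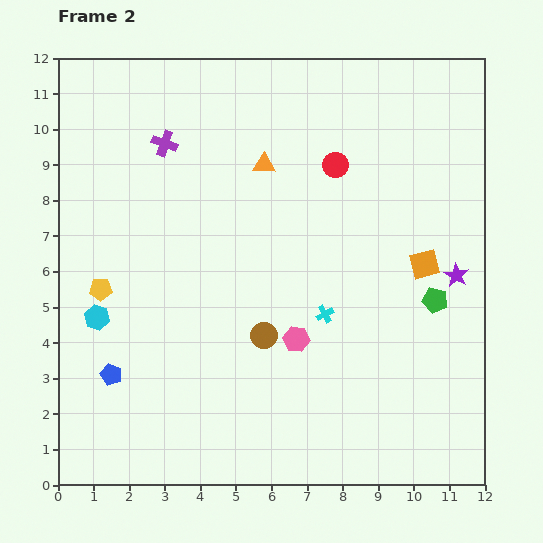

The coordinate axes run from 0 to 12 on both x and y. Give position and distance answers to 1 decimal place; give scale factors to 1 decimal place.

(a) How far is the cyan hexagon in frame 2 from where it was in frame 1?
3.4

The cyan hexagon moved from (2.8, 1.8) to (1.1, 4.7), a distance of √(1.7² + 2.9²) ≈ 3.4.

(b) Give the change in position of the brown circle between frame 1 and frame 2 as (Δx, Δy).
(-0.5, 1.8)

The brown circle was at (6.3, 2.4) in frame 1 and (5.8, 4.2) in frame 2.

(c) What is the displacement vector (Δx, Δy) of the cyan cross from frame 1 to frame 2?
(-3.0, 3.1)

The cyan cross was at (10.5, 1.7) in frame 1 and (7.5, 4.8) in frame 2.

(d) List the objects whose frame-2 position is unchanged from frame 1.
the yellow pentagon, the purple cross, the orange triangle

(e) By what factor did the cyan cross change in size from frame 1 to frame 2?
0.7×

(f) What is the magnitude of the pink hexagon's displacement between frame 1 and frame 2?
4.5

The pink hexagon moved from (2.3, 4.8) to (6.7, 4.1), a distance of √(4.4² + 0.7²) ≈ 4.5.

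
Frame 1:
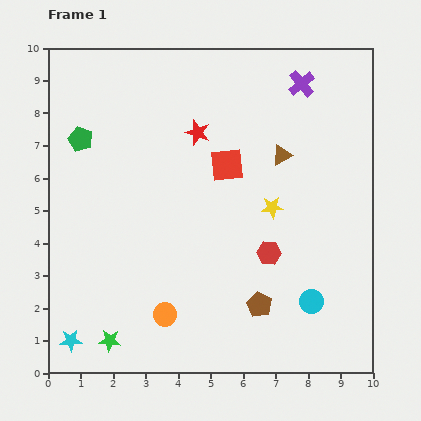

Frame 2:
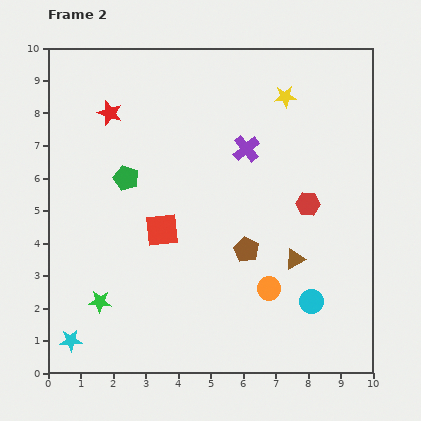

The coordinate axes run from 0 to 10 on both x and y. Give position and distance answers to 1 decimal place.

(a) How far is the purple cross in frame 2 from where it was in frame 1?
2.6

The purple cross moved from (7.8, 8.9) to (6.1, 6.9), a distance of √(1.7² + 2.0²) ≈ 2.6.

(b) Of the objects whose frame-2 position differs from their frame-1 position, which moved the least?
the green star

(moved 1.2)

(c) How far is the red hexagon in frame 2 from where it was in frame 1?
1.9

The red hexagon moved from (6.8, 3.7) to (8.0, 5.2), a distance of √(1.2² + 1.5²) ≈ 1.9.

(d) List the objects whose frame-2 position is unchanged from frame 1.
the cyan circle, the cyan star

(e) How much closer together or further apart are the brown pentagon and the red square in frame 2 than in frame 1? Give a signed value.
-1.7

Distance in frame 1: 4.4. Distance in frame 2: 2.7.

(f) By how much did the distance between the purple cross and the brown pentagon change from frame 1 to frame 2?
-3.8

Distance in frame 1: 6.9. Distance in frame 2: 3.1.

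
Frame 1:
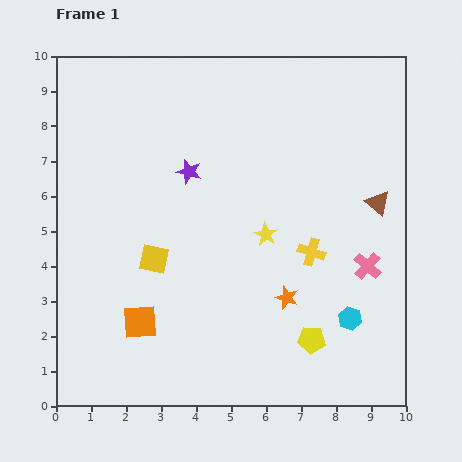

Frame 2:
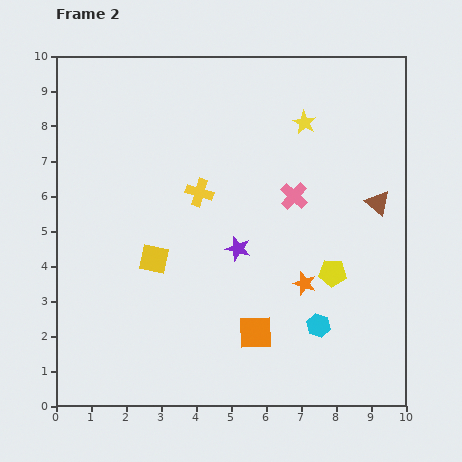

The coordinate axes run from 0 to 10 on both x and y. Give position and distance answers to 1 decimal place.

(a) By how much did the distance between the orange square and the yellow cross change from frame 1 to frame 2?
-1.0

Distance in frame 1: 5.3. Distance in frame 2: 4.3.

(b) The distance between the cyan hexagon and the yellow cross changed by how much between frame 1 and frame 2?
+2.9

Distance in frame 1: 2.2. Distance in frame 2: 5.1.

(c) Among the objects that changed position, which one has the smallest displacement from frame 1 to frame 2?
the orange star

(moved 0.6)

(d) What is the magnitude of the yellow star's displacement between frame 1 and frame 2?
3.4

The yellow star moved from (6.0, 4.9) to (7.1, 8.1), a distance of √(1.1² + 3.2²) ≈ 3.4.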